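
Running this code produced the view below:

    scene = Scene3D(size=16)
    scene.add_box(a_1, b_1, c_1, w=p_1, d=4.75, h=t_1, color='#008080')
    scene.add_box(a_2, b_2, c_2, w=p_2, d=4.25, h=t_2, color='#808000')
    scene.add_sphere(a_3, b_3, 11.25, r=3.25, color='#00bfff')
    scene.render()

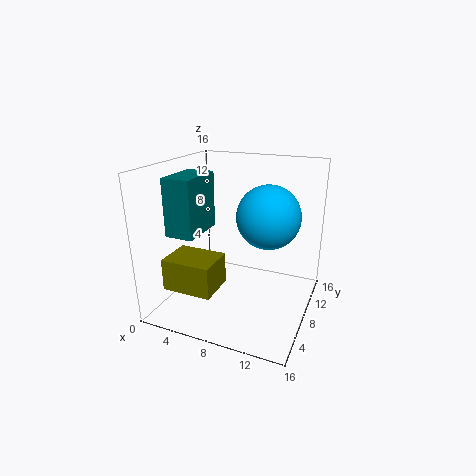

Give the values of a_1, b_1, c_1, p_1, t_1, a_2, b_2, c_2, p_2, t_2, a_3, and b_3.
a_1 = 3.75
b_1 = 0.75
c_1 = 10.25
p_1 = 2.75
t_1 = 5.5
a_2 = 1.5
b_2 = 2.5
c_2 = 3
p_2 = 5.5
t_2 = 3.5
a_3 = 11.75
b_3 = 7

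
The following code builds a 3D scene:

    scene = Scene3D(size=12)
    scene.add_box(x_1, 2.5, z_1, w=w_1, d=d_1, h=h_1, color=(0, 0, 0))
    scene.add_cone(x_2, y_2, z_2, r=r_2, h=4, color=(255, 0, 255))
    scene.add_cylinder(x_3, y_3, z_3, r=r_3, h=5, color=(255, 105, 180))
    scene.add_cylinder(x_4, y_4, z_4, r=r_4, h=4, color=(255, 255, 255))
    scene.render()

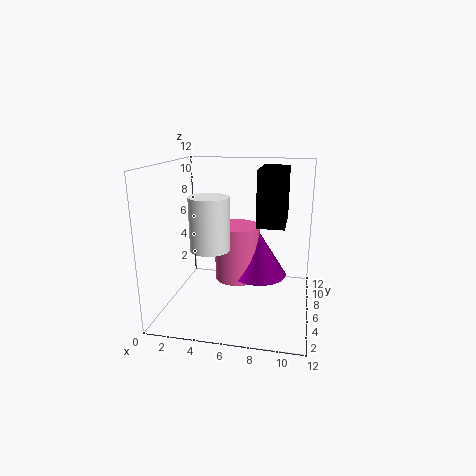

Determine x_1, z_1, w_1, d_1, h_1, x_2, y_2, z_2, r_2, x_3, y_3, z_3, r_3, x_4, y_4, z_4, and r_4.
x_1 = 8; z_1 = 8; w_1 = 2; d_1 = 4; h_1 = 4; x_2 = 7.5; y_2 = 8; z_2 = 2; r_2 = 2.5; x_3 = 5.5; y_3 = 8; z_3 = 1.5; r_3 = 2; x_4 = 4.5; y_4 = 3; z_4 = 6; r_4 = 1.5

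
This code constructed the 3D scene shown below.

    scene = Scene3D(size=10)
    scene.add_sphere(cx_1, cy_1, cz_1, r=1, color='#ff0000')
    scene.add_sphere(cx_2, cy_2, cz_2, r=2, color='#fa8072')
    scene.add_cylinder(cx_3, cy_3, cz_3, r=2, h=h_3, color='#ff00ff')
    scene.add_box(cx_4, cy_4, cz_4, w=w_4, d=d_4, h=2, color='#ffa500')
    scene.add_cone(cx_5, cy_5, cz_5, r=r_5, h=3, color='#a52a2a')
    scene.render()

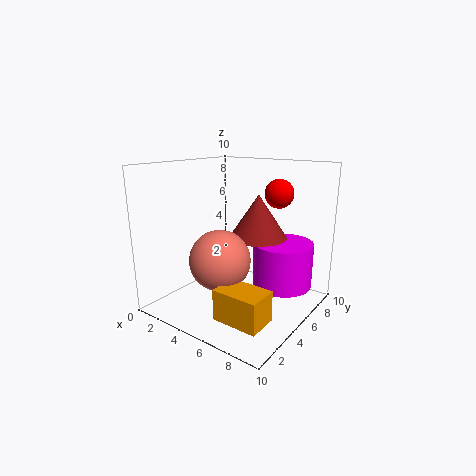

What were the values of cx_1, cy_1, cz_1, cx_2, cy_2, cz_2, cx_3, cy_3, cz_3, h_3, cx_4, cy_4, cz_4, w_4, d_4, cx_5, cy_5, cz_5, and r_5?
cx_1 = 7; cy_1 = 7; cz_1 = 8; cx_2 = 5; cy_2 = 3; cz_2 = 4; cx_3 = 8; cy_3 = 6; cz_3 = 2; h_3 = 3; cx_4 = 6; cy_4 = 1; cz_4 = 1; w_4 = 3; d_4 = 2; cx_5 = 6; cy_5 = 6; cz_5 = 5; r_5 = 2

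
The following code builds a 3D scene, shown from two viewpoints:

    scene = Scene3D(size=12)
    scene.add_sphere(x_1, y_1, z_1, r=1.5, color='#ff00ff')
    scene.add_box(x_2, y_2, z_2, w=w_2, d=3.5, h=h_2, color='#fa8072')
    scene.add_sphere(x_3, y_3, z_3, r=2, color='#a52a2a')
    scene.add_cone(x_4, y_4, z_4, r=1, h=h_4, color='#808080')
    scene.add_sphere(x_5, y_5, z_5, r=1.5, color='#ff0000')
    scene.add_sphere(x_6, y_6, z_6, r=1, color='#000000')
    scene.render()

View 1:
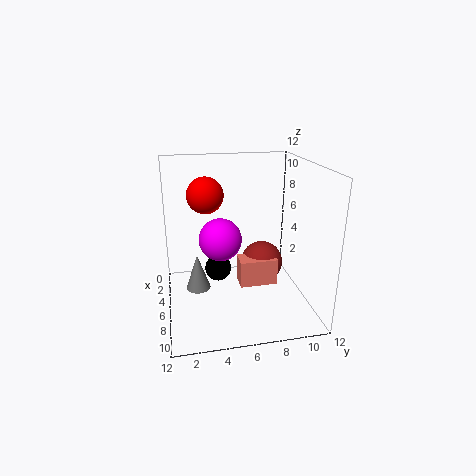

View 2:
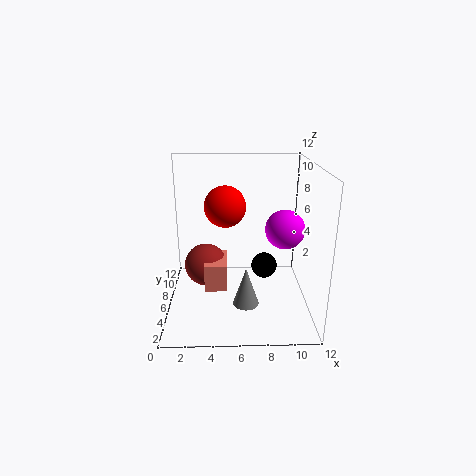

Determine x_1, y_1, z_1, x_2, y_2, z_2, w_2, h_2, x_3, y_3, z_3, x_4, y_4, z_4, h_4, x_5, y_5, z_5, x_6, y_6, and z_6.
x_1 = 9.5, y_1 = 4, z_1 = 7.5, x_2 = 3, y_2 = 6.5, z_2 = 0.5, w_2 = 2, h_2 = 2.5, x_3 = 3, y_3 = 9, z_3 = 2, x_4 = 6.5, y_4 = 2.5, z_4 = 2, h_4 = 3, x_5 = 5, y_5 = 3.5, z_5 = 9.5, x_6 = 8, y_6 = 4, z_6 = 4.5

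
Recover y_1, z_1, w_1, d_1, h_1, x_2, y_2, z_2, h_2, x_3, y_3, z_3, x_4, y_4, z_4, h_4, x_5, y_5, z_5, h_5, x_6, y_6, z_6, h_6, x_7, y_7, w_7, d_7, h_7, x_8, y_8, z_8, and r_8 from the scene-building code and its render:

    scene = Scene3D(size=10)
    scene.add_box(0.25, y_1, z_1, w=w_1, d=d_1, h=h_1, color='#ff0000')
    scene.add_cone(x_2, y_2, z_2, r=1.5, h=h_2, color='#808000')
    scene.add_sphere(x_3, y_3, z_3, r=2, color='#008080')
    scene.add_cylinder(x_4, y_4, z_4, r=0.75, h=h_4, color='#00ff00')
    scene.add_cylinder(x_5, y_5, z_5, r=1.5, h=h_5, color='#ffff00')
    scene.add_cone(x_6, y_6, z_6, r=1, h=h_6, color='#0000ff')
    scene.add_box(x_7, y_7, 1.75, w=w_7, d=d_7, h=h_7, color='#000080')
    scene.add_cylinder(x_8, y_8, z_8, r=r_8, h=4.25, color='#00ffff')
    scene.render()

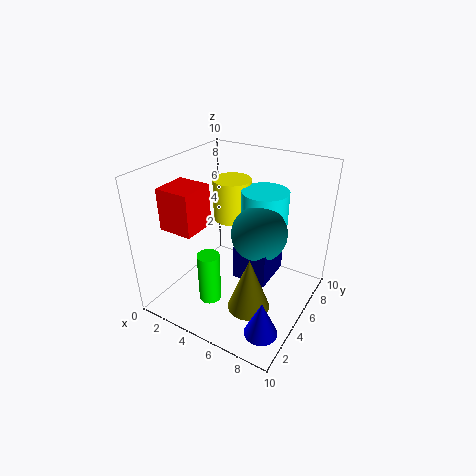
y_1 = 2.5, z_1 = 5.5, w_1 = 2.5, d_1 = 2.5, h_1 = 3, x_2 = 6.5, y_2 = 4, z_2 = 0.25, h_2 = 4, x_3 = 6, y_3 = 6.25, z_3 = 5, x_4 = 4.25, y_4 = 2.5, z_4 = 1.25, h_4 = 3.5, x_5 = 2.5, y_5 = 8.25, z_5 = 4.5, h_5 = 3.25, x_6 = 9, y_6 = 1, z_6 = 1.75, h_6 = 2.25, x_7 = 4.75, y_7 = 4.75, w_7 = 2.5, d_7 = 3, h_7 = 2.5, x_8 = 5.5, y_8 = 8, z_8 = 3.25, r_8 = 1.75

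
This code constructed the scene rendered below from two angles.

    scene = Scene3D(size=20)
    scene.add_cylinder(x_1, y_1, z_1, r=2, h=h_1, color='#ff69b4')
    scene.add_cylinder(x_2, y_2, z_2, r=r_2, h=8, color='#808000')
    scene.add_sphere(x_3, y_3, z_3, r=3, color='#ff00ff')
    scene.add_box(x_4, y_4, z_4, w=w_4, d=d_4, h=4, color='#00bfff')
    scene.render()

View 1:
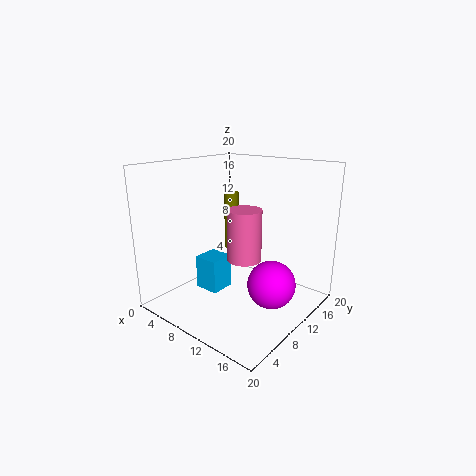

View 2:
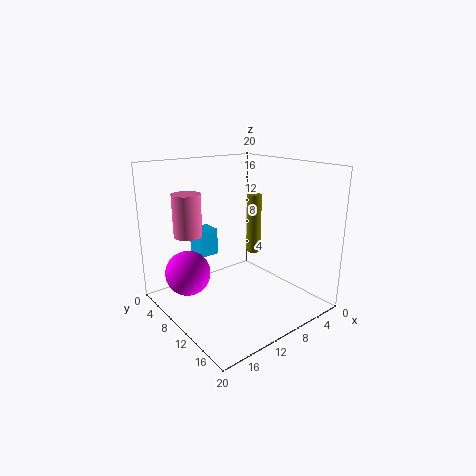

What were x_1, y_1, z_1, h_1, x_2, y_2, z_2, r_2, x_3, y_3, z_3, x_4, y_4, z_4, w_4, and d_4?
x_1 = 15
y_1 = 5
z_1 = 10
h_1 = 6
x_2 = 8
y_2 = 11
z_2 = 8
r_2 = 1
x_3 = 17
y_3 = 8
z_3 = 6
x_4 = 10
y_4 = 2
z_4 = 6
w_4 = 3
d_4 = 3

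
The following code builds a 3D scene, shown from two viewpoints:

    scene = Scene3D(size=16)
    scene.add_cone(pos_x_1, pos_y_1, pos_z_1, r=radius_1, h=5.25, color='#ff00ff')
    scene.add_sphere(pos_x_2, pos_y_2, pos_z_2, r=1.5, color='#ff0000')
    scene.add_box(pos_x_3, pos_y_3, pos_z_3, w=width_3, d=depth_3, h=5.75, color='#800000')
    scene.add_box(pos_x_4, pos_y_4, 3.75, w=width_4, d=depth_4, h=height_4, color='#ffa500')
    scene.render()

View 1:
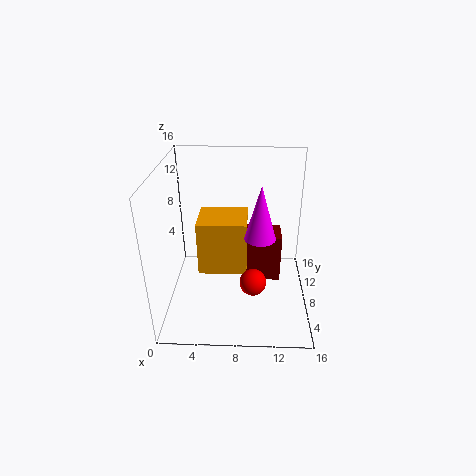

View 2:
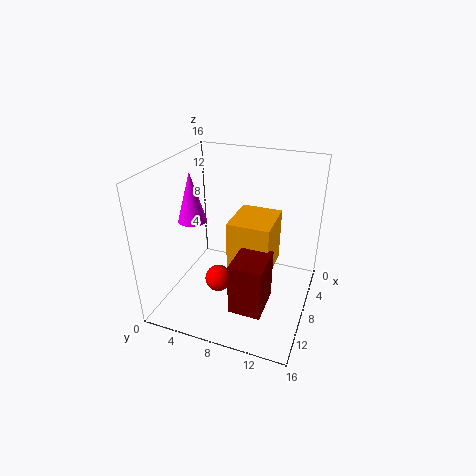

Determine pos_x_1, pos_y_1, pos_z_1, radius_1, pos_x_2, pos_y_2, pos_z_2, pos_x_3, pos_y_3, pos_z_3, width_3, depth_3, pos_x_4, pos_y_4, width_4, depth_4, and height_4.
pos_x_1 = 10.25
pos_y_1 = 3.75
pos_z_1 = 10.5
radius_1 = 1.5
pos_x_2 = 9.75
pos_y_2 = 6.25
pos_z_2 = 3.25
pos_x_3 = 8.5
pos_y_3 = 8.75
pos_z_3 = 1.75
width_3 = 4.5
depth_3 = 3.5
pos_x_4 = 3.5
pos_y_4 = 7
width_4 = 5.5
depth_4 = 4.75
height_4 = 6.25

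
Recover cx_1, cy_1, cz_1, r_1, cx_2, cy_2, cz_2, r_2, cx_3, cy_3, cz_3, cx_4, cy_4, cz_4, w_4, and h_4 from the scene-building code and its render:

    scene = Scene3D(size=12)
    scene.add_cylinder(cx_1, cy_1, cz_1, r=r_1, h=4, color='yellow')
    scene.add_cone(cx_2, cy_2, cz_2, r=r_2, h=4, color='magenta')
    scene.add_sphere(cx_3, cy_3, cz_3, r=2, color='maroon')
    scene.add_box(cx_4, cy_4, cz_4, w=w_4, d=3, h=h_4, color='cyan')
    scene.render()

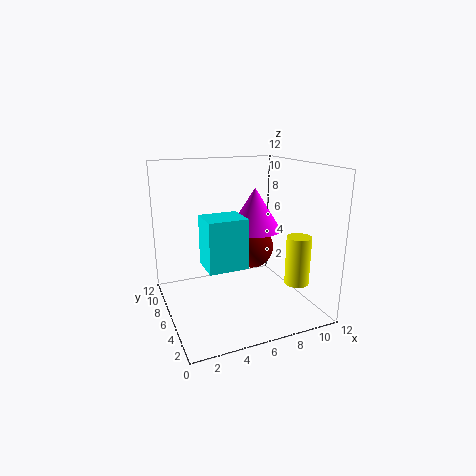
cx_1 = 10, cy_1 = 3, cz_1 = 2.5, r_1 = 1, cx_2 = 9, cy_2 = 9, cz_2 = 5.5, r_2 = 2.5, cx_3 = 8.5, cy_3 = 8.5, cz_3 = 4, cx_4 = 3.5, cy_4 = 6, cz_4 = 3, w_4 = 3.5, h_4 = 4.5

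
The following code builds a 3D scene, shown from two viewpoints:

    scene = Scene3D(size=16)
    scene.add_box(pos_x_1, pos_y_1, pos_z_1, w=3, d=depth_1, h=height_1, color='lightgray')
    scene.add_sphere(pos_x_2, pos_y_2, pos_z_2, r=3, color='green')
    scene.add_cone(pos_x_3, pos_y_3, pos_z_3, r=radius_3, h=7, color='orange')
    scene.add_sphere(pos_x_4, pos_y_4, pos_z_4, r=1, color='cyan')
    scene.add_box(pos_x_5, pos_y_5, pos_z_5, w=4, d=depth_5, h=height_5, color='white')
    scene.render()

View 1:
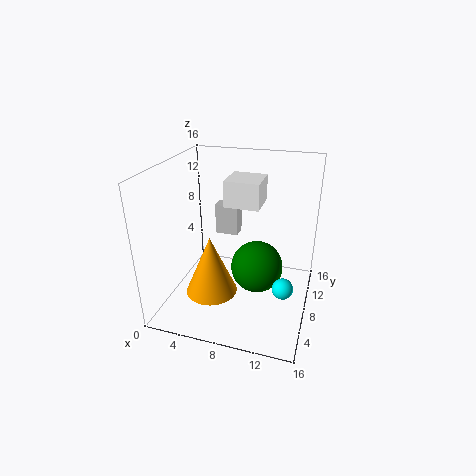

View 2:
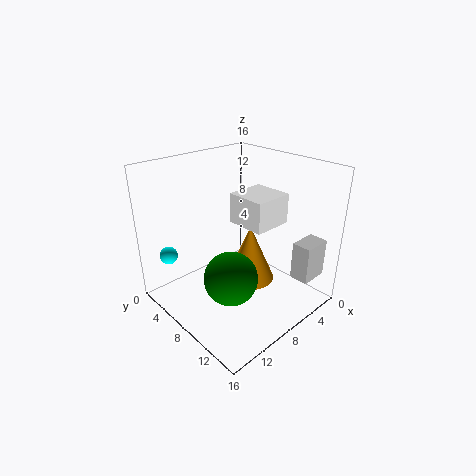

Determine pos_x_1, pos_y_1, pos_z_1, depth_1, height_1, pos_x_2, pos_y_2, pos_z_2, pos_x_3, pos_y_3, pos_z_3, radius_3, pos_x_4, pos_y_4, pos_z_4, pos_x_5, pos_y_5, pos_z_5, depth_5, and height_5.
pos_x_1 = 3, pos_y_1 = 14, pos_z_1 = 5, depth_1 = 2, height_1 = 4, pos_x_2 = 10, pos_y_2 = 9, pos_z_2 = 4, pos_x_3 = 5, pos_y_3 = 7, pos_z_3 = 1, radius_3 = 3, pos_x_4 = 14, pos_y_4 = 3, pos_z_4 = 6, pos_x_5 = 6, pos_y_5 = 9, pos_z_5 = 11, depth_5 = 4, height_5 = 3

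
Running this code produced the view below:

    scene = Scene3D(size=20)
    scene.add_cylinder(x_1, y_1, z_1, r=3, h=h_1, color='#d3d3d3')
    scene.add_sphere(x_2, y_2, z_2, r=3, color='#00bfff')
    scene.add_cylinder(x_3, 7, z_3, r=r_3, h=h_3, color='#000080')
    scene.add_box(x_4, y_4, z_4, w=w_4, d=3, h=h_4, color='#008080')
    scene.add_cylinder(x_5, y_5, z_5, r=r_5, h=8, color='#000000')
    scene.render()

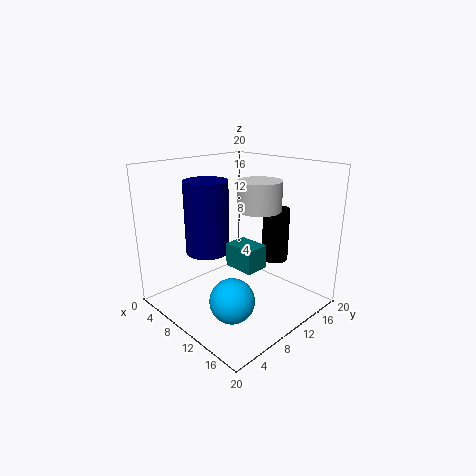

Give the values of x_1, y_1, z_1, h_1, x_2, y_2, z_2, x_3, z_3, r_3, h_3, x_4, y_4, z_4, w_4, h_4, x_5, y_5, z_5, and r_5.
x_1 = 12, y_1 = 12, z_1 = 14, h_1 = 4, x_2 = 13, y_2 = 6, z_2 = 3, x_3 = 7, z_3 = 8, r_3 = 3, h_3 = 10, x_4 = 12, y_4 = 6, z_4 = 8, w_4 = 4, h_4 = 3, x_5 = 11, y_5 = 17, z_5 = 5, r_5 = 2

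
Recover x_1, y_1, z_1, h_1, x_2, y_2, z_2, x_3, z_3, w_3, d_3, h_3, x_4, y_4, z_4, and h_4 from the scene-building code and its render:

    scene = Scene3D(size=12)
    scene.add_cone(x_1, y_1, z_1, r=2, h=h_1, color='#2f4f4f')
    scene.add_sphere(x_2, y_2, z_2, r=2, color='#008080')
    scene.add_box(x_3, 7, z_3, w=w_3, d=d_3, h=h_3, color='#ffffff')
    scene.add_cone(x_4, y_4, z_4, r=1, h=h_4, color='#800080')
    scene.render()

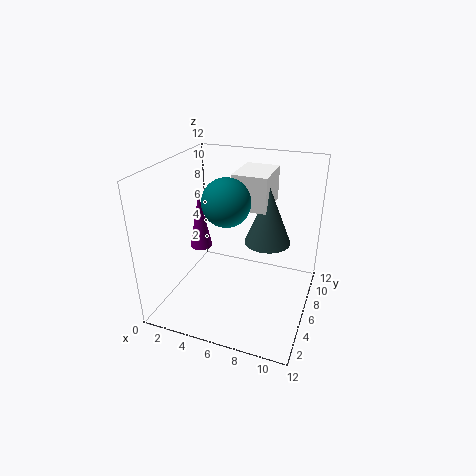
x_1 = 8
y_1 = 8
z_1 = 5
h_1 = 5
x_2 = 5
y_2 = 6
z_2 = 9
x_3 = 5
z_3 = 8
w_3 = 3
d_3 = 4
h_3 = 3
x_4 = 2
y_4 = 7
z_4 = 4
h_4 = 5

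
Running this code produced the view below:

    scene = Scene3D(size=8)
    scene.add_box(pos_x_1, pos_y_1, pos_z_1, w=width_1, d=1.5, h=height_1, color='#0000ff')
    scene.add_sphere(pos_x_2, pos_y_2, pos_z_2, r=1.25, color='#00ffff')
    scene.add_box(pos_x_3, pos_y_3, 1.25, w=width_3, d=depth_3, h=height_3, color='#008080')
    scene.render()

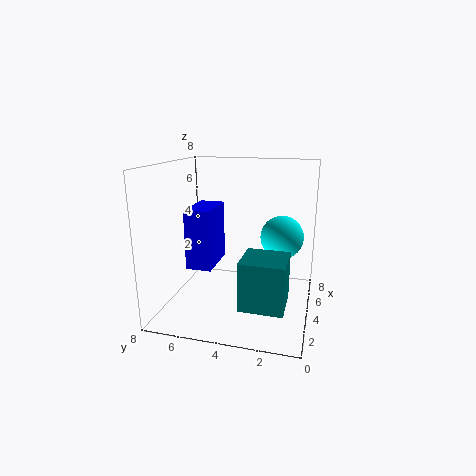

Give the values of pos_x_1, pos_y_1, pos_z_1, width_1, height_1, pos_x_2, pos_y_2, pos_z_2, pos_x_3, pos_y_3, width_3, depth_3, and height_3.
pos_x_1 = 3.5, pos_y_1 = 5.5, pos_z_1 = 2, width_1 = 2.75, height_1 = 3.5, pos_x_2 = 5.5, pos_y_2 = 1.75, pos_z_2 = 3.75, pos_x_3 = 1, pos_y_3 = 1, width_3 = 2.25, depth_3 = 2.25, height_3 = 2.5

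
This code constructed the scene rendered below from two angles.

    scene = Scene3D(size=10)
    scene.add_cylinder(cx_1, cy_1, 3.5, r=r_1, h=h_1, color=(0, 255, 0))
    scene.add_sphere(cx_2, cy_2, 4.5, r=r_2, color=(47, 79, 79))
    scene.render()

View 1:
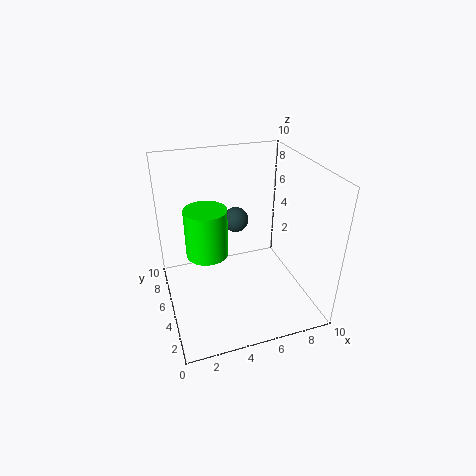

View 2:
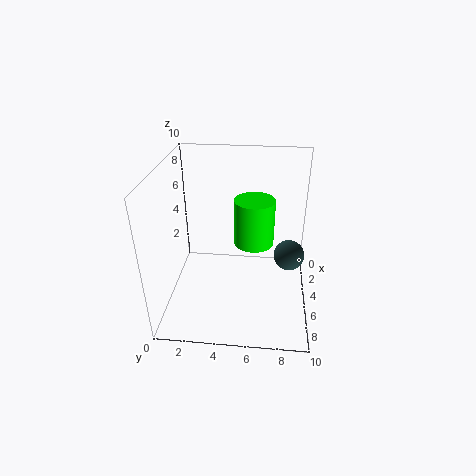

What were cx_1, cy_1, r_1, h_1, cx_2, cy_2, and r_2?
cx_1 = 3
cy_1 = 6
r_1 = 1.5
h_1 = 3.5
cx_2 = 6
cy_2 = 8.5
r_2 = 1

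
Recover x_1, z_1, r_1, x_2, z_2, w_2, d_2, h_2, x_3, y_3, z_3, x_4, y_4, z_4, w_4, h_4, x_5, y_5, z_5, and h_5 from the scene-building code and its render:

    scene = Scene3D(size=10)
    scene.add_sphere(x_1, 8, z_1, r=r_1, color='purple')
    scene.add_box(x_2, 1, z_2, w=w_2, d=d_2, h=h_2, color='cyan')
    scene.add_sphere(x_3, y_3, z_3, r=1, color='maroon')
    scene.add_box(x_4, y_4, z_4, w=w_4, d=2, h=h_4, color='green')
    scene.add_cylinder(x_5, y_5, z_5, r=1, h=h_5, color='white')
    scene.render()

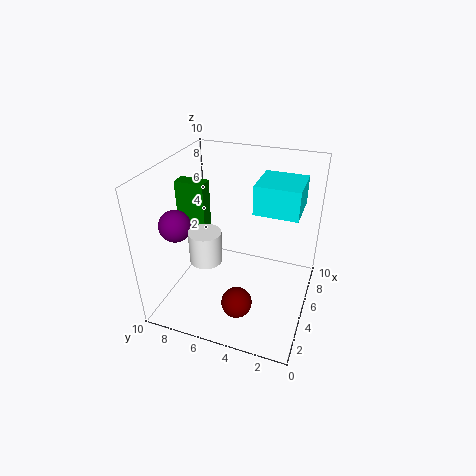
x_1 = 2; z_1 = 7; r_1 = 1; x_2 = 5; z_2 = 7; w_2 = 3; d_2 = 3; h_2 = 2; x_3 = 2; y_3 = 4; z_3 = 2; x_4 = 4; y_4 = 7; z_4 = 5; w_4 = 1; h_4 = 4; x_5 = 2; y_5 = 6; z_5 = 5; h_5 = 2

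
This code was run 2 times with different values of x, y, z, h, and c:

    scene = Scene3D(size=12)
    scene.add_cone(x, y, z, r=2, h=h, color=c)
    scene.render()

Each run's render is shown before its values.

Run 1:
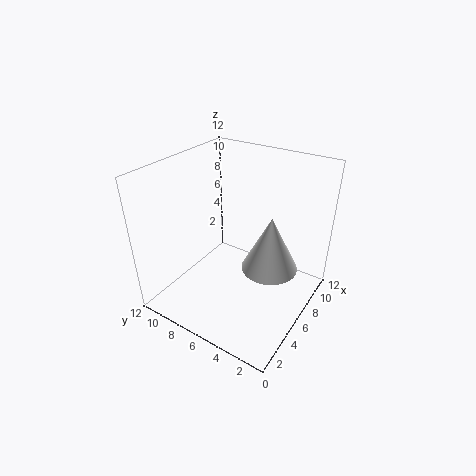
x = 4; y = 2; z = 6; h = 4; c = 'white'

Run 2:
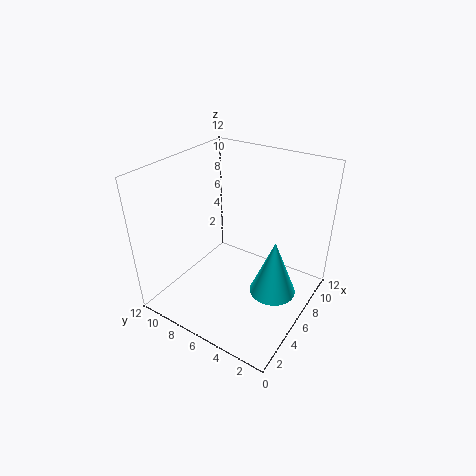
x = 7; y = 3; z = 1; h = 5; c = 'cyan'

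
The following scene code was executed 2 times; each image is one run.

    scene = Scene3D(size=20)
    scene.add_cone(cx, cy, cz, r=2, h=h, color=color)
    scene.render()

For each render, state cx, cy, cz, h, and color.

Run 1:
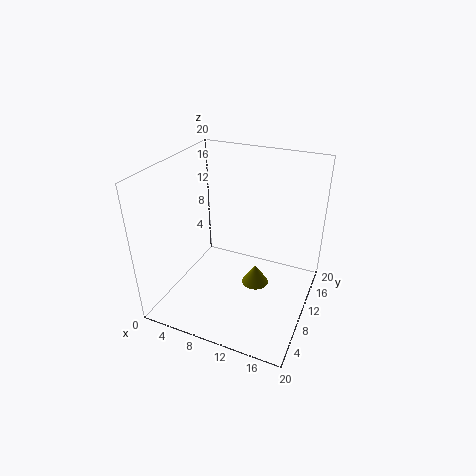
cx = 12, cy = 12, cz = 1.5, h = 3, color = 'olive'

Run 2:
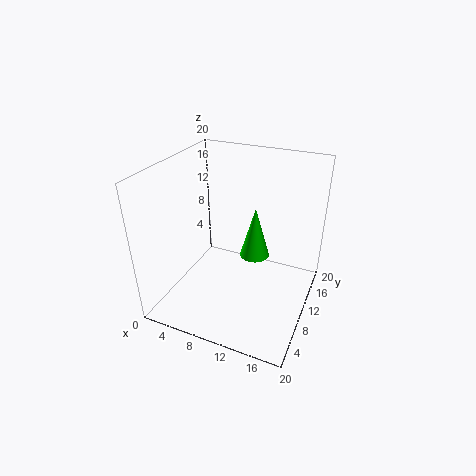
cx = 12.5, cy = 10, cz = 8, h = 7, color = 'lime'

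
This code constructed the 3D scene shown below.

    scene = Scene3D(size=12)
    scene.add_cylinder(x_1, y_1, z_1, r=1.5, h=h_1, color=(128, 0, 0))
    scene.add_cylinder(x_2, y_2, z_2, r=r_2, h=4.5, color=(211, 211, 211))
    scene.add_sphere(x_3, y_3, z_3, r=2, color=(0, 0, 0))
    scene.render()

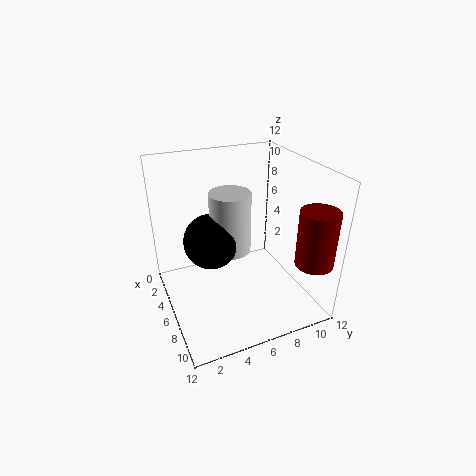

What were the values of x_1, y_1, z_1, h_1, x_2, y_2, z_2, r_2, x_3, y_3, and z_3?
x_1 = 10.5, y_1 = 10.5, z_1 = 5, h_1 = 4.5, x_2 = 8, y_2 = 4.5, z_2 = 6.5, r_2 = 1.5, x_3 = 8, y_3 = 3, z_3 = 7.5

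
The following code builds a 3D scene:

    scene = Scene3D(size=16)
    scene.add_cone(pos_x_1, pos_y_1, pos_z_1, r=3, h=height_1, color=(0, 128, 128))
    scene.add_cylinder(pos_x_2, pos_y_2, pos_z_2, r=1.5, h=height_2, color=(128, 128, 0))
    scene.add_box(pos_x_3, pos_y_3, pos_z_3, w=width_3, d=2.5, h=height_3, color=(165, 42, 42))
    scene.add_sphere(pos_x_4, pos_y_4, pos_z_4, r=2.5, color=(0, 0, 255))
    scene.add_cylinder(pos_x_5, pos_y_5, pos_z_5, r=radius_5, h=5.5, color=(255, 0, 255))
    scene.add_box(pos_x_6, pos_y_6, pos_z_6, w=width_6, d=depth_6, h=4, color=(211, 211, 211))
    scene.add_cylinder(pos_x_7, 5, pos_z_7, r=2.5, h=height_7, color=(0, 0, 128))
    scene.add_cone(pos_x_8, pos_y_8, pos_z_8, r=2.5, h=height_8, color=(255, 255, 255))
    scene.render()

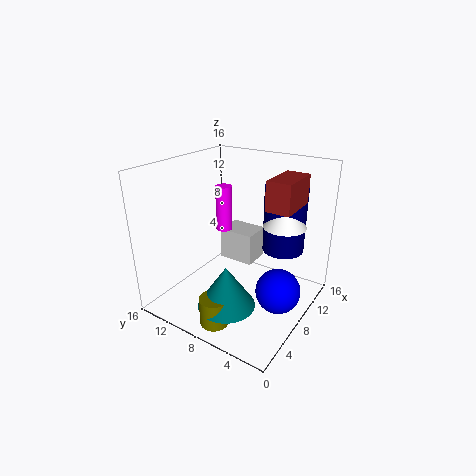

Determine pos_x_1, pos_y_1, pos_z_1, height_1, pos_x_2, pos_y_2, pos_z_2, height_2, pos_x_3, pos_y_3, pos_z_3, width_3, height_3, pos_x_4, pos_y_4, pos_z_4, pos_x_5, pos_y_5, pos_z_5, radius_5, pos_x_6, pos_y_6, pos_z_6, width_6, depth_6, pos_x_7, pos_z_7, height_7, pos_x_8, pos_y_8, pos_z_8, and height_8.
pos_x_1 = 3.5, pos_y_1 = 6.5, pos_z_1 = 2.5, height_1 = 4.5, pos_x_2 = 2, pos_y_2 = 7, pos_z_2 = 1, height_2 = 3, pos_x_3 = 6.5, pos_y_3 = 1.5, pos_z_3 = 12.5, width_3 = 4.5, height_3 = 3, pos_x_4 = 8.5, pos_y_4 = 3, pos_z_4 = 2.5, pos_x_5 = 11, pos_y_5 = 12, pos_z_5 = 7, radius_5 = 1, pos_x_6 = 11.5, pos_y_6 = 8.5, pos_z_6 = 2.5, width_6 = 3.5, depth_6 = 4.5, pos_x_7 = 13.5, pos_z_7 = 5, height_7 = 8, pos_x_8 = 12.5, pos_y_8 = 4.5, pos_z_8 = 8.5, height_8 = 4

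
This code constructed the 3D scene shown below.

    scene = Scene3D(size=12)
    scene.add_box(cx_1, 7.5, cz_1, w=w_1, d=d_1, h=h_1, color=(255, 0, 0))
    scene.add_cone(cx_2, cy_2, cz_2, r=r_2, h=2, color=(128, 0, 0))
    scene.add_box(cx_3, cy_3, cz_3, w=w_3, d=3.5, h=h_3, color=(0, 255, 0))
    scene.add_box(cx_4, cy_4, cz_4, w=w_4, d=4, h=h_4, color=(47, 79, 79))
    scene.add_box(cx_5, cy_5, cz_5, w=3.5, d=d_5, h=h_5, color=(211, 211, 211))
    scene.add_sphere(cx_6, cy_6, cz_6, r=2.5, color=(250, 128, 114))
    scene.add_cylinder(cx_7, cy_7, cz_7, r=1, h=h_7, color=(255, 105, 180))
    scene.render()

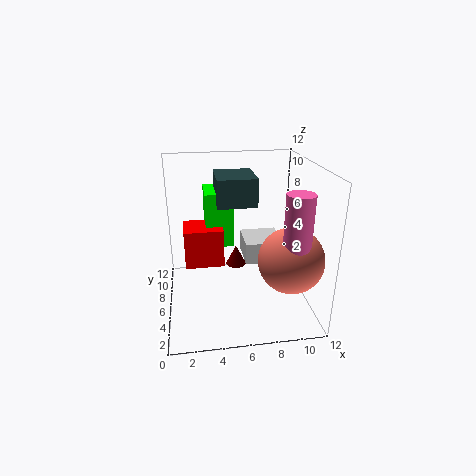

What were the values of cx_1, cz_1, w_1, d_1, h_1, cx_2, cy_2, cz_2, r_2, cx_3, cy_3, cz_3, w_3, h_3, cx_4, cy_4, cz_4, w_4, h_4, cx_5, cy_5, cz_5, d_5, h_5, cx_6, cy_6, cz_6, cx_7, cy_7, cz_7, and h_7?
cx_1 = 1.5
cz_1 = 2.5
w_1 = 3.5
d_1 = 3
h_1 = 3.5
cx_2 = 6.5
cy_2 = 10.5
cz_2 = 1
r_2 = 1
cx_3 = 3.5
cy_3 = 8.5
cz_3 = 4
w_3 = 2.5
h_3 = 5
cx_4 = 4.5
cy_4 = 7.5
cz_4 = 8
w_4 = 3.5
h_4 = 2.5
cx_5 = 7
cy_5 = 7.5
cz_5 = 2.5
d_5 = 3.5
h_5 = 2
cx_6 = 9.5
cy_6 = 2.5
cz_6 = 5.5
cx_7 = 9.5
cy_7 = 1.5
cz_7 = 5
h_7 = 6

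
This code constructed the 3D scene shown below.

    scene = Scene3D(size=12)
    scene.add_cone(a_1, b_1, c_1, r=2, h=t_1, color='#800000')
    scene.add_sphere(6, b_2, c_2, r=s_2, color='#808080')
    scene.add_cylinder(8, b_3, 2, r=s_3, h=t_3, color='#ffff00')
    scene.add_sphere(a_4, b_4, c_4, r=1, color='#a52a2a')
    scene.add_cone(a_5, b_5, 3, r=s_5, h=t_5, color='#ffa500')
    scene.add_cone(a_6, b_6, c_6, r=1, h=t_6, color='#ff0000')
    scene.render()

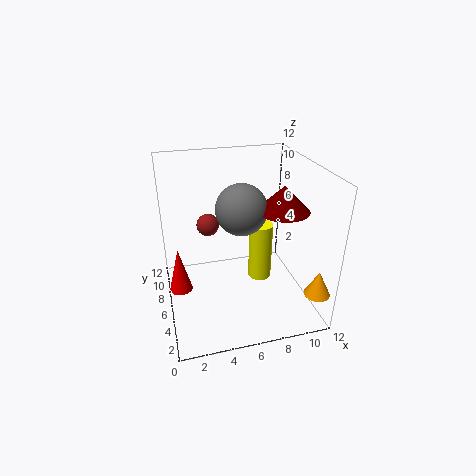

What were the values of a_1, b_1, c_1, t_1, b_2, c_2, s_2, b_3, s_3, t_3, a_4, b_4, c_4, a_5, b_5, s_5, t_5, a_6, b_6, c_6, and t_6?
a_1 = 9
b_1 = 4
c_1 = 9
t_1 = 2
b_2 = 5
c_2 = 9
s_2 = 2
b_3 = 6
s_3 = 1
t_3 = 5
a_4 = 4
b_4 = 9
c_4 = 6
a_5 = 11
b_5 = 1
s_5 = 1
t_5 = 2
a_6 = 1
b_6 = 7
c_6 = 1
t_6 = 4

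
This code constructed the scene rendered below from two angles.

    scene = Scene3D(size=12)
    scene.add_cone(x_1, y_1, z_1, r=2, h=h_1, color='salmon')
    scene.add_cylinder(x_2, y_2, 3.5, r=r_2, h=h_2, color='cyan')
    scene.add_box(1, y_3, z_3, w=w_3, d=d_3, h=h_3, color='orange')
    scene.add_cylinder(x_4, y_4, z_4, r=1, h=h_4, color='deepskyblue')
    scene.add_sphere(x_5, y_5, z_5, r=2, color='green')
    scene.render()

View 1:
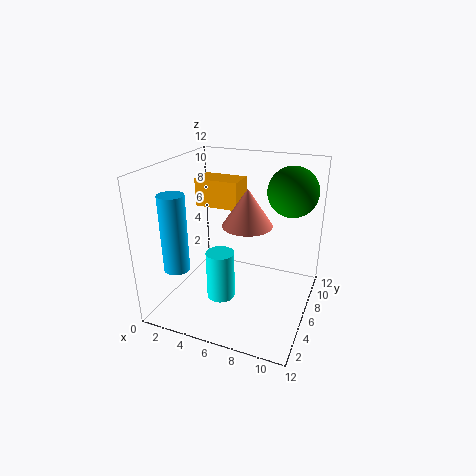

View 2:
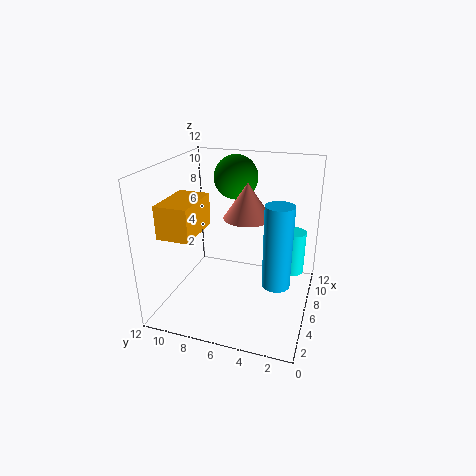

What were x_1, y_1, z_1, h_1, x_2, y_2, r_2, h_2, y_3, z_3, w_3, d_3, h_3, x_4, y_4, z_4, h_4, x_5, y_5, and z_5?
x_1 = 7
y_1 = 5.5
z_1 = 7.5
h_1 = 3
x_2 = 6.5
y_2 = 1.5
r_2 = 1
h_2 = 3.5
y_3 = 8
z_3 = 7.5
w_3 = 4
d_3 = 2.5
h_3 = 2.5
x_4 = 2.5
y_4 = 2
z_4 = 4.5
h_4 = 6
x_5 = 10
y_5 = 7.5
z_5 = 10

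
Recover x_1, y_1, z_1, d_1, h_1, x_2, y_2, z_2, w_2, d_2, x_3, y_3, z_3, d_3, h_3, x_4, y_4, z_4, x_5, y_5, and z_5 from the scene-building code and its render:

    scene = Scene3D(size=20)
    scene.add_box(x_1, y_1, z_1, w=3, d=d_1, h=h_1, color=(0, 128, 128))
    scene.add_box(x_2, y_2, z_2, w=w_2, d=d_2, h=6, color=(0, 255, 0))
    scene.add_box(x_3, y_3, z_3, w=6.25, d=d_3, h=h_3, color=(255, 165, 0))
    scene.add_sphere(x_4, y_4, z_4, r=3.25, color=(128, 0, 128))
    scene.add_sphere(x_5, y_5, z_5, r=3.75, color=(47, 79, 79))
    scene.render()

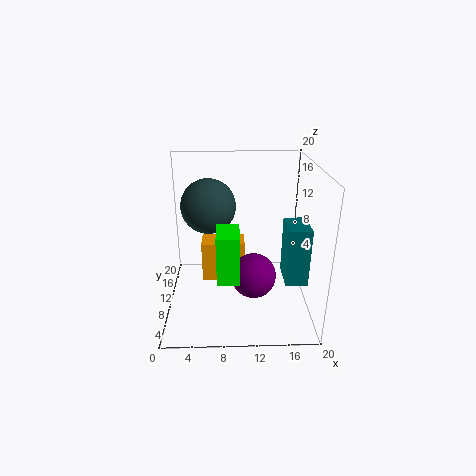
x_1 = 16.25; y_1 = 5.75; z_1 = 4.75; d_1 = 4.75; h_1 = 8; x_2 = 7.25; y_2 = 1.75; z_2 = 7.75; w_2 = 2.75; d_2 = 4.5; x_3 = 4.75; y_3 = 11; z_3 = 2.5; d_3 = 3.5; h_3 = 6; x_4 = 12.25; y_4 = 9.75; z_4 = 4; x_5 = 6; y_5 = 11.25; z_5 = 14.25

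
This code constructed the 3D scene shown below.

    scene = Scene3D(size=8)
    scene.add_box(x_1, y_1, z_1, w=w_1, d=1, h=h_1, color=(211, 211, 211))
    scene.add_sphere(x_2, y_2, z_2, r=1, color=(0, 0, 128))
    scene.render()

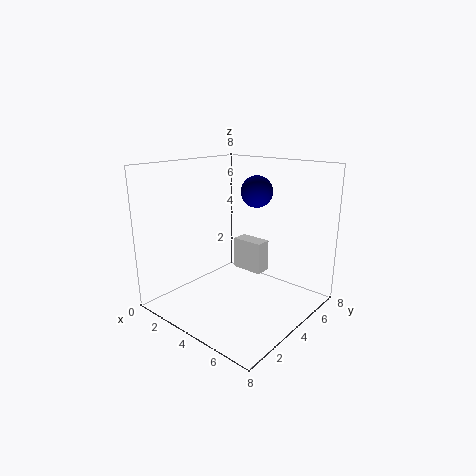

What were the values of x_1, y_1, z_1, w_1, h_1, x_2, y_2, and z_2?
x_1 = 2, y_1 = 6, z_1 = 1, w_1 = 2, h_1 = 2, x_2 = 3, y_2 = 7, z_2 = 6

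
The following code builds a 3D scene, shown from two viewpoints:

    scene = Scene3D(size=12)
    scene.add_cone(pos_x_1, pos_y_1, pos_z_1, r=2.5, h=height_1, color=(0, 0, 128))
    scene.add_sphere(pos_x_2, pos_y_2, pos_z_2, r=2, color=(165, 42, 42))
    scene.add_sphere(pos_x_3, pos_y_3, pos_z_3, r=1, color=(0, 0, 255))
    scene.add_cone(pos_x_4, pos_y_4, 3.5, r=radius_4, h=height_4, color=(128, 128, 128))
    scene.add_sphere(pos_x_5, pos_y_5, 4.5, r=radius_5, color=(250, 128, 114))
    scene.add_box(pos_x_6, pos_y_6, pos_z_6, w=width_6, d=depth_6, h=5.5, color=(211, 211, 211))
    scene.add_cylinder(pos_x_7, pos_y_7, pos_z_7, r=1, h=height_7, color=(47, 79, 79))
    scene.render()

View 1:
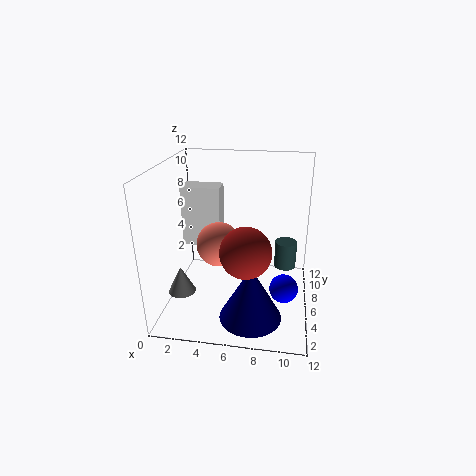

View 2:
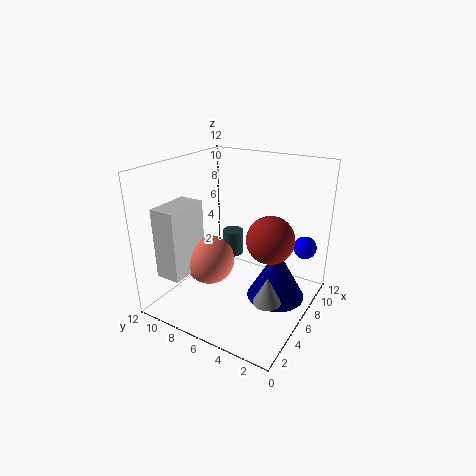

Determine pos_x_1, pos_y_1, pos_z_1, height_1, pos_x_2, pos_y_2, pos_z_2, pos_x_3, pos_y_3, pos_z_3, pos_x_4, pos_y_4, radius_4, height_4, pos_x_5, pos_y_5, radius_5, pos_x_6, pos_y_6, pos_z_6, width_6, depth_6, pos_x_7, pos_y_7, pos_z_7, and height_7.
pos_x_1 = 7.5, pos_y_1 = 3, pos_z_1 = 0.5, height_1 = 4.5, pos_x_2 = 7, pos_y_2 = 3.5, pos_z_2 = 6, pos_x_3 = 10, pos_y_3 = 1.5, pos_z_3 = 4.5, pos_x_4 = 2.5, pos_y_4 = 1.5, radius_4 = 1, height_4 = 2, pos_x_5 = 4, pos_y_5 = 7.5, radius_5 = 2, pos_x_6 = 0.5, pos_y_6 = 8, pos_z_6 = 4, width_6 = 3.5, depth_6 = 2, pos_x_7 = 10, pos_y_7 = 9, pos_z_7 = 2, height_7 = 2.5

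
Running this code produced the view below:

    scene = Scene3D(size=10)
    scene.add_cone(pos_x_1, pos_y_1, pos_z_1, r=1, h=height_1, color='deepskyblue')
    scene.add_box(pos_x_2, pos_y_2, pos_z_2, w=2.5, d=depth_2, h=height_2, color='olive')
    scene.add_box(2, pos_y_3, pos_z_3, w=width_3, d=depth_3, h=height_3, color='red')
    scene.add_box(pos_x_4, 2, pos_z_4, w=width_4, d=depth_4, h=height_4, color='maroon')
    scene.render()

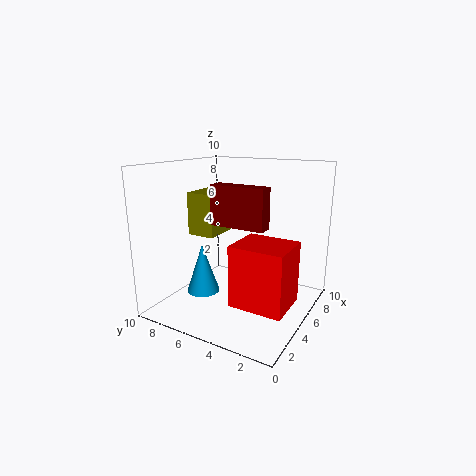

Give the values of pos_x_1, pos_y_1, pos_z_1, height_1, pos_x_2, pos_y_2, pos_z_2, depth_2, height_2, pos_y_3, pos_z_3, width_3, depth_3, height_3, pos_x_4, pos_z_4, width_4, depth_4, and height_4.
pos_x_1 = 1.5
pos_y_1 = 5.5
pos_z_1 = 2.5
height_1 = 3
pos_x_2 = 4
pos_y_2 = 6.5
pos_z_2 = 5
depth_2 = 2
height_2 = 3
pos_y_3 = 0.5
pos_z_3 = 1.5
width_3 = 3
depth_3 = 3.5
height_3 = 4
pos_x_4 = 2.5
pos_z_4 = 6.5
width_4 = 1
depth_4 = 3.5
height_4 = 2.5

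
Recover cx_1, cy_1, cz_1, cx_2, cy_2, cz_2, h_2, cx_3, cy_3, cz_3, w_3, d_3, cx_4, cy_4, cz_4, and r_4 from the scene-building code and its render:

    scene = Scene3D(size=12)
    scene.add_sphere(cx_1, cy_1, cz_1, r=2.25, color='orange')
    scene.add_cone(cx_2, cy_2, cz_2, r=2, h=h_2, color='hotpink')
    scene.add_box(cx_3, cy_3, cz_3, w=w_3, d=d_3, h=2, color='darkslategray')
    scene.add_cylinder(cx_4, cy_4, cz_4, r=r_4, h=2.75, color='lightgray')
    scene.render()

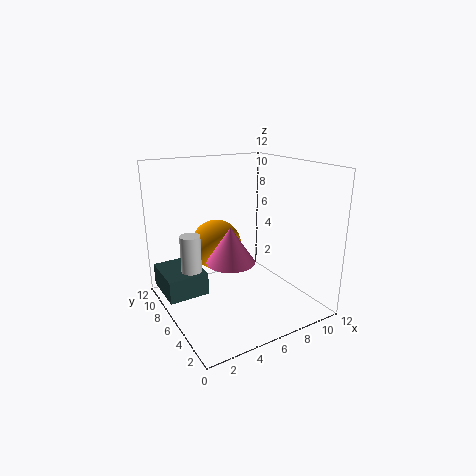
cx_1 = 5.5, cy_1 = 9, cz_1 = 4.5, cx_2 = 5, cy_2 = 5.5, cz_2 = 4.25, h_2 = 3, cx_3 = 0.25, cy_3 = 7.25, cz_3 = 0.75, w_3 = 3.5, d_3 = 4.25, cx_4 = 1.25, cy_4 = 4.75, cz_4 = 4.75, r_4 = 0.75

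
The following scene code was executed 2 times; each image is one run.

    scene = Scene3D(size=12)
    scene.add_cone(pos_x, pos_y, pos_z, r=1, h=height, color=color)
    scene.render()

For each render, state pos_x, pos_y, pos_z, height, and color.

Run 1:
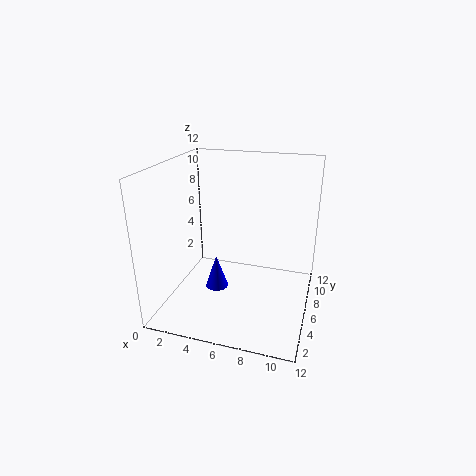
pos_x = 4; pos_y = 6; pos_z = 1; height = 3; color = 'blue'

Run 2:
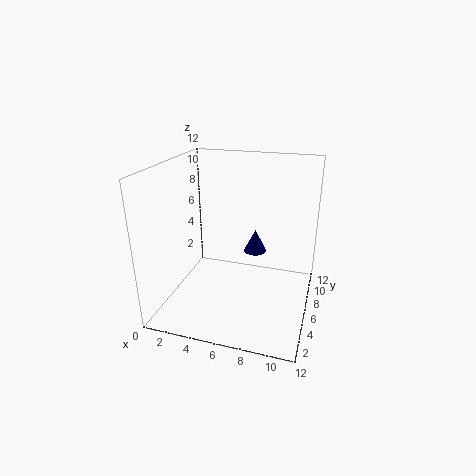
pos_x = 7; pos_y = 8; pos_z = 4; height = 2; color = 'navy'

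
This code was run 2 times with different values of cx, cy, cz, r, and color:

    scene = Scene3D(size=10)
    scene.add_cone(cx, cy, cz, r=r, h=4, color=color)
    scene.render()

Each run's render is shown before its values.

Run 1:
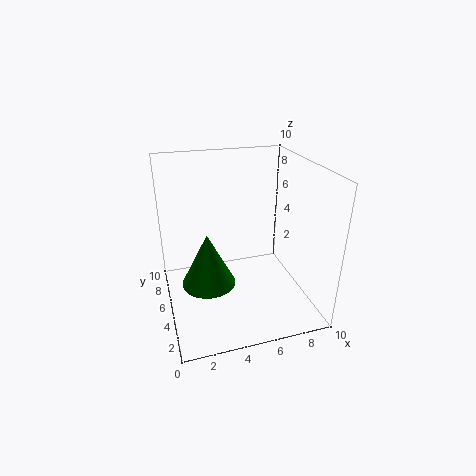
cx = 3; cy = 6; cz = 1; r = 2; color = 'green'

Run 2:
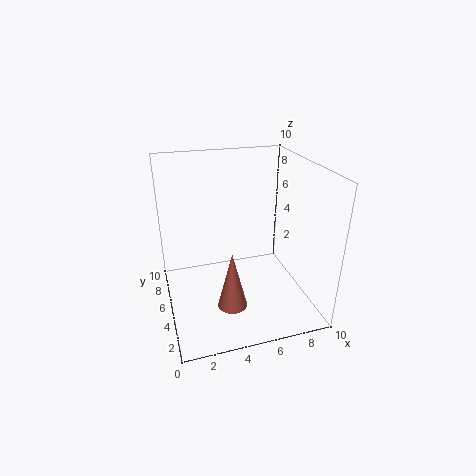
cx = 4; cy = 3; cz = 1; r = 1; color = 'salmon'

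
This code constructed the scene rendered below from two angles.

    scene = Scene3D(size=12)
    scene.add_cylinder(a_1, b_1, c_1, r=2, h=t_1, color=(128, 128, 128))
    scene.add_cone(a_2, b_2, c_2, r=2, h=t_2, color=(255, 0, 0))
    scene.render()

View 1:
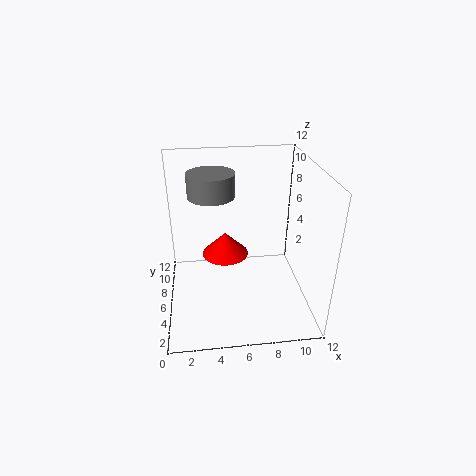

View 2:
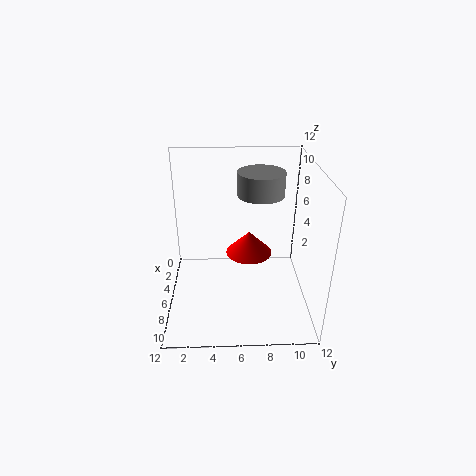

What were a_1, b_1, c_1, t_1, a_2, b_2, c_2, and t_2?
a_1 = 4; b_1 = 8; c_1 = 9; t_1 = 2; a_2 = 5; b_2 = 7; c_2 = 4; t_2 = 2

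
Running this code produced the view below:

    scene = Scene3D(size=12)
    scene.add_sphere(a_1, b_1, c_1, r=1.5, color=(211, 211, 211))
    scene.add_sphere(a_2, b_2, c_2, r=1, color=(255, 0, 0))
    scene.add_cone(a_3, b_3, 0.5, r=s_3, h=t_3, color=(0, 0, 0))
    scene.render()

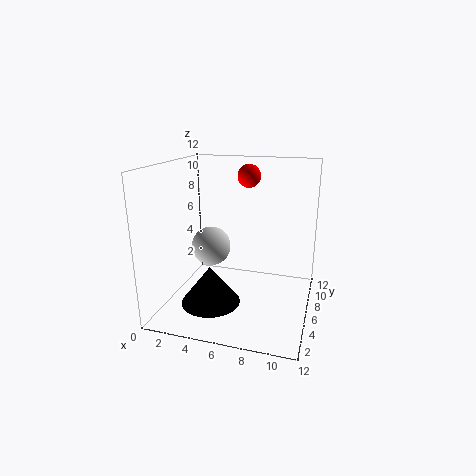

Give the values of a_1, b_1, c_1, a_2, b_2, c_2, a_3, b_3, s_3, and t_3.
a_1 = 4.5
b_1 = 3.75
c_1 = 6
a_2 = 6.25
b_2 = 8.5
c_2 = 10.75
a_3 = 4
b_3 = 4.5
s_3 = 2.5
t_3 = 3.25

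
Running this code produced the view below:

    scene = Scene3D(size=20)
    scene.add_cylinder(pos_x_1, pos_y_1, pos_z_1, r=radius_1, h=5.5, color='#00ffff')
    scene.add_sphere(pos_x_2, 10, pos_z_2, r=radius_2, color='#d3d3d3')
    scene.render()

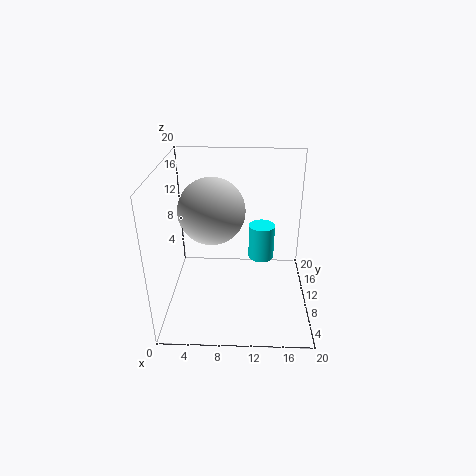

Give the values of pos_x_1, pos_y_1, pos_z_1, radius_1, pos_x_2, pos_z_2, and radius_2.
pos_x_1 = 13.5; pos_y_1 = 15; pos_z_1 = 4; radius_1 = 2; pos_x_2 = 6.5; pos_z_2 = 14; radius_2 = 4.5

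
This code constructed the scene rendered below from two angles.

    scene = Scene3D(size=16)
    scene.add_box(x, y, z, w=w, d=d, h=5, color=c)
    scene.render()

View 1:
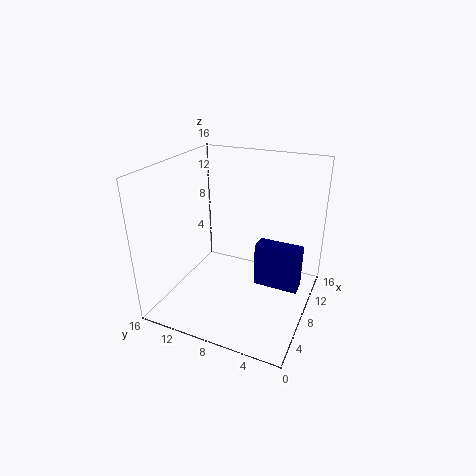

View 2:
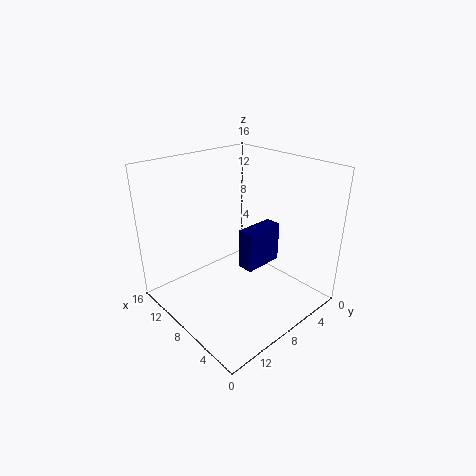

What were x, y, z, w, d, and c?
x = 8; y = 1; z = 2.5; w = 2; d = 5; c = 'navy'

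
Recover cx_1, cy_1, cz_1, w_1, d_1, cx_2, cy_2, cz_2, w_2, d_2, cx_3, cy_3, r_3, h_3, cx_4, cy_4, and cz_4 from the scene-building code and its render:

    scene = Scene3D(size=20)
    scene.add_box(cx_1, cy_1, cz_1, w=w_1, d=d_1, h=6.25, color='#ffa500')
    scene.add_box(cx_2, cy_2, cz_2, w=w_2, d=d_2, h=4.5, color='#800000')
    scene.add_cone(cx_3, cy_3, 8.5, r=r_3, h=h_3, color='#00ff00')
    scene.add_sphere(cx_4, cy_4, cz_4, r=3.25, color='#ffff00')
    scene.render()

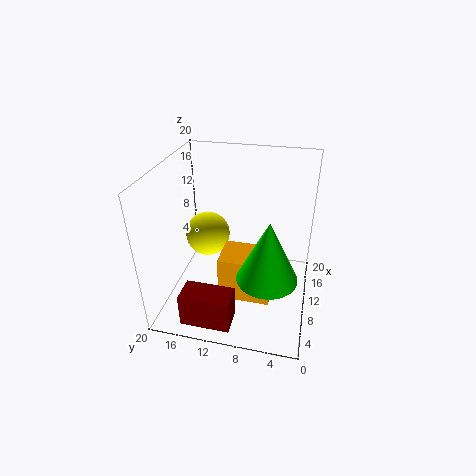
cx_1 = 5.5
cy_1 = 4.75
cz_1 = 2.75
w_1 = 5
d_1 = 7
cx_2 = 0.5
cy_2 = 9
cz_2 = 1.75
w_2 = 3.5
d_2 = 6.5
cx_3 = 4.25
cy_3 = 5
r_3 = 3.75
h_3 = 7.75
cx_4 = 12.5
cy_4 = 15.25
cz_4 = 8.5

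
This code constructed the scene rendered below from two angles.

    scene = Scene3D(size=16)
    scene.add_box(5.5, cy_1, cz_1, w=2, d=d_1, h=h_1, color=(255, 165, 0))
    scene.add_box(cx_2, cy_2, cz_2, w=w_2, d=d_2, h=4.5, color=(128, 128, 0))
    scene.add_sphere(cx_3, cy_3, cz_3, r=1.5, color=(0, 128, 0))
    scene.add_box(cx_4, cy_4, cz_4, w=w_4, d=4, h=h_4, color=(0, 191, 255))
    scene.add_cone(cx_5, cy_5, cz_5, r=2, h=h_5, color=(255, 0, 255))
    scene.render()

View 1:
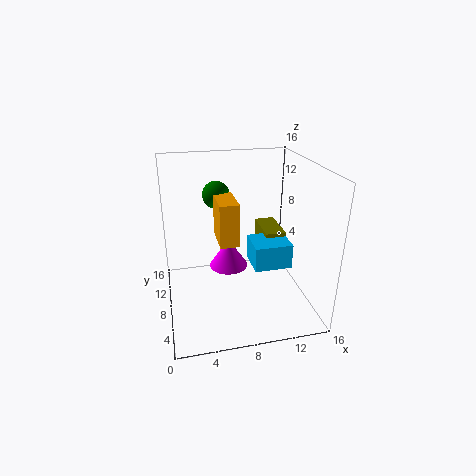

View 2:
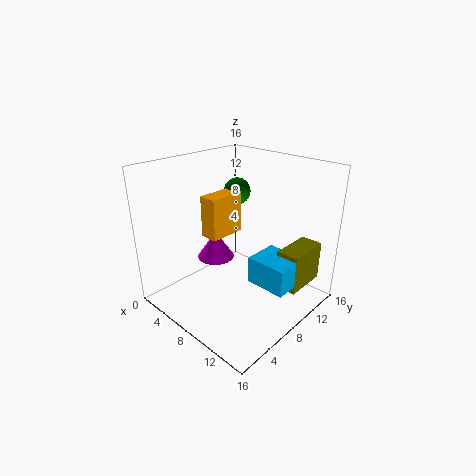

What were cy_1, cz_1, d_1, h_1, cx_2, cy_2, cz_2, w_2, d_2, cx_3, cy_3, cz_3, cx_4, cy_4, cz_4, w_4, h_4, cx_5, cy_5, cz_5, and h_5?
cy_1 = 5, cz_1 = 8.5, d_1 = 4, h_1 = 4.5, cx_2 = 12, cy_2 = 10, cz_2 = 2.5, w_2 = 2.5, d_2 = 5, cx_3 = 6, cy_3 = 10, cz_3 = 12.5, cx_4 = 10, cy_4 = 7.5, cz_4 = 3.5, w_4 = 4.5, h_4 = 3, cx_5 = 6.5, cy_5 = 6, cz_5 = 6, h_5 = 3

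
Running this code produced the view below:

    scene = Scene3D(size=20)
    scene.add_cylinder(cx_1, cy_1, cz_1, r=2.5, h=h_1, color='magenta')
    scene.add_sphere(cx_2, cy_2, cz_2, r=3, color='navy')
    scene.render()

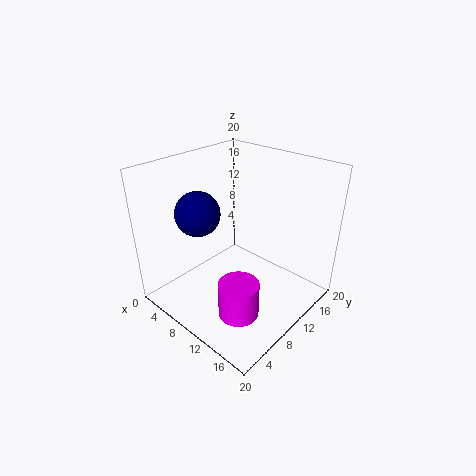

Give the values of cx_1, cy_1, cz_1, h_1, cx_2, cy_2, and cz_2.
cx_1 = 15.5
cy_1 = 4
cz_1 = 4
h_1 = 4.5
cx_2 = 6.5
cy_2 = 6
cz_2 = 14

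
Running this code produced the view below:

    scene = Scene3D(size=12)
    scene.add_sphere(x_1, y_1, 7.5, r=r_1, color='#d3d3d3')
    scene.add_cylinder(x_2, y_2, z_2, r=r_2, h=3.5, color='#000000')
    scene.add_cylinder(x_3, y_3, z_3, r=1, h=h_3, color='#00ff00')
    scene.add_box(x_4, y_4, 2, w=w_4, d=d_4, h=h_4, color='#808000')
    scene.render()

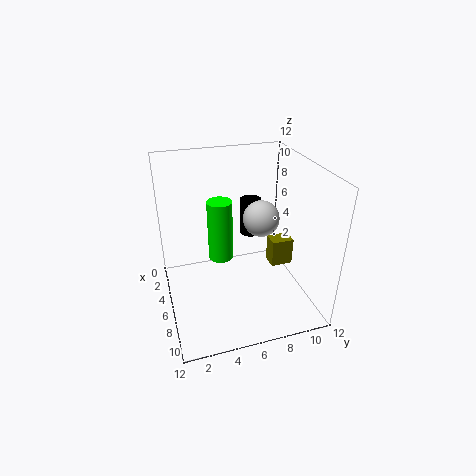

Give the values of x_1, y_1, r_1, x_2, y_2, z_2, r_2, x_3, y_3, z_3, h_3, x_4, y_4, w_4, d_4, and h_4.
x_1 = 6, y_1 = 8, r_1 = 1.5, x_2 = 2, y_2 = 8.5, z_2 = 4, r_2 = 1, x_3 = 6, y_3 = 4.5, z_3 = 4.5, h_3 = 5, x_4 = 4, y_4 = 9.5, w_4 = 1.5, d_4 = 2, h_4 = 2.5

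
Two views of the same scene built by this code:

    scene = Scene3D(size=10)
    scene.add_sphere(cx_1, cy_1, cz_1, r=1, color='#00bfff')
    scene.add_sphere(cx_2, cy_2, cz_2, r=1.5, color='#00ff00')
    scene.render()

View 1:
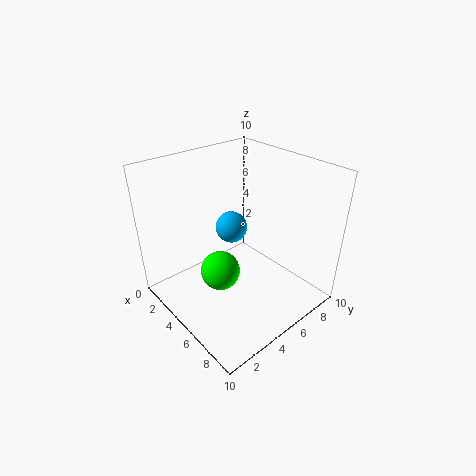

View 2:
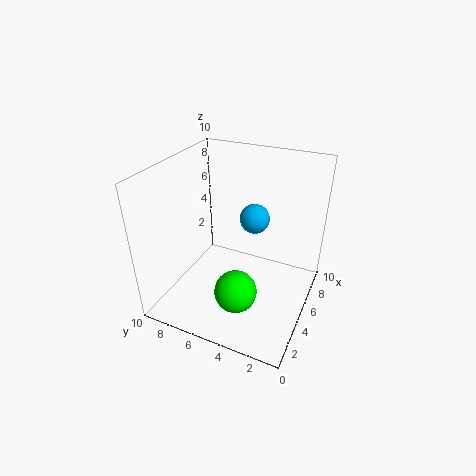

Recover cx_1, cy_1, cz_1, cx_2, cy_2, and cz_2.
cx_1 = 5.5
cy_1 = 4
cz_1 = 6.5
cx_2 = 3.5
cy_2 = 4.5
cz_2 = 1.5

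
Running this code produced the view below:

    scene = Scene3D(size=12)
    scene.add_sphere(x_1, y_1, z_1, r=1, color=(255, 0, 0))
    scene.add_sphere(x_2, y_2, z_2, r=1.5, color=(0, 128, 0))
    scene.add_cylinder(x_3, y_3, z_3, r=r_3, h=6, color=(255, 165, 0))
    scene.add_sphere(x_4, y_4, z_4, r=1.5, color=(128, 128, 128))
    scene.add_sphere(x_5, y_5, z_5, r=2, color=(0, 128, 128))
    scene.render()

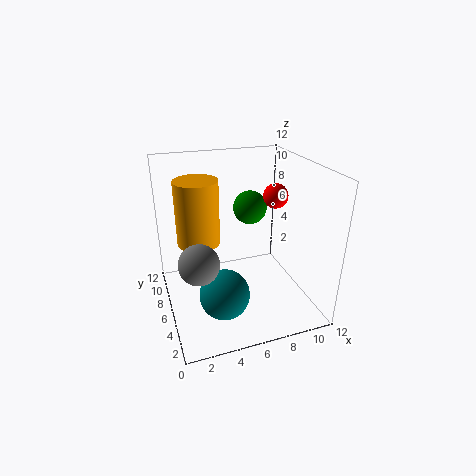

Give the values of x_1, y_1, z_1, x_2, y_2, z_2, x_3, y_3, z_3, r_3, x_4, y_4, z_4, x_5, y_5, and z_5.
x_1 = 9
y_1 = 5.5
z_1 = 9.5
x_2 = 8
y_2 = 8.5
z_2 = 7.5
x_3 = 3.5
y_3 = 10
z_3 = 4
r_3 = 2
x_4 = 2
y_4 = 3
z_4 = 6
x_5 = 4
y_5 = 3.5
z_5 = 2.5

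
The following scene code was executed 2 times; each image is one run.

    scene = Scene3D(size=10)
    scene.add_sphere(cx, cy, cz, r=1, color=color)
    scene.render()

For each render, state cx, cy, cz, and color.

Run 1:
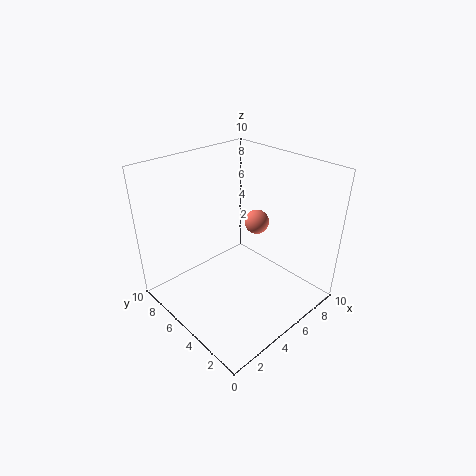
cx = 9, cy = 7, cz = 4, color = 'salmon'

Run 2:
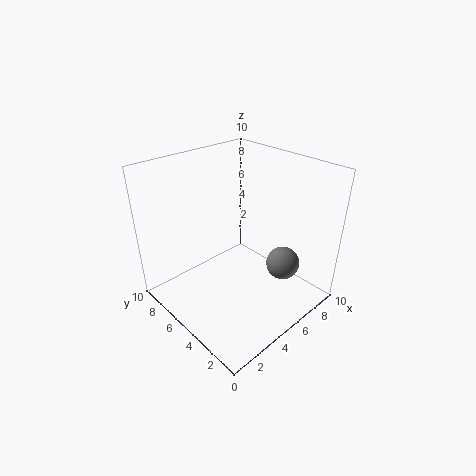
cx = 5, cy = 1, cz = 5, color = 'gray'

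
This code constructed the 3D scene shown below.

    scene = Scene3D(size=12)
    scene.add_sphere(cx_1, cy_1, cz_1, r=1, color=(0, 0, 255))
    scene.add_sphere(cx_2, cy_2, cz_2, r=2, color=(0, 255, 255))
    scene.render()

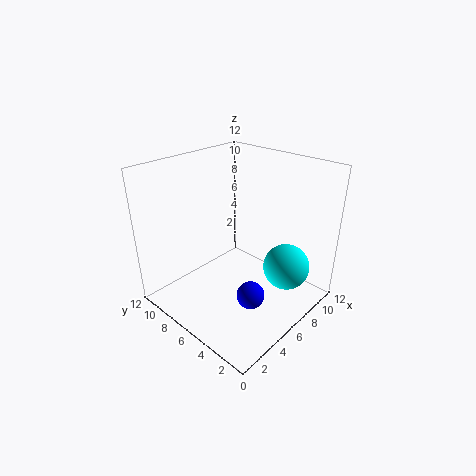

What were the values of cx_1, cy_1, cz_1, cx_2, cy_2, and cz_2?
cx_1 = 3
cy_1 = 2
cz_1 = 4
cx_2 = 9
cy_2 = 3
cz_2 = 3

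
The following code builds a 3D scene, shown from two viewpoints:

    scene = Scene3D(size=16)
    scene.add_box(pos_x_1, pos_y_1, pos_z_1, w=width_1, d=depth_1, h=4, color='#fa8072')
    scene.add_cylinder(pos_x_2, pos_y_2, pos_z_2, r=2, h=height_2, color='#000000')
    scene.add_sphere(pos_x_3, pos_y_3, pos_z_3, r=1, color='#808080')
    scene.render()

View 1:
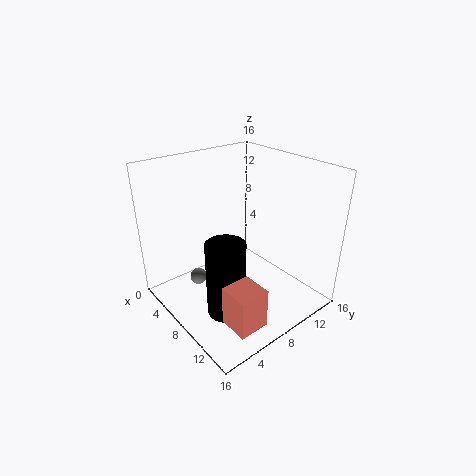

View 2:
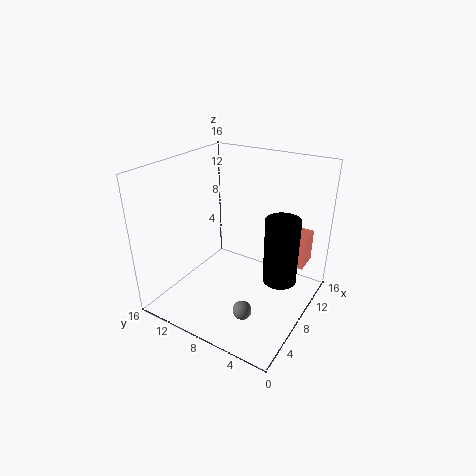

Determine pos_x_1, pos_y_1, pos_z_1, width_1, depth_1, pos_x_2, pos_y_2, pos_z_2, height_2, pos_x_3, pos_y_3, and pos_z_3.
pos_x_1 = 13, pos_y_1 = 2, pos_z_1 = 3, width_1 = 3, depth_1 = 3, pos_x_2 = 11, pos_y_2 = 4, pos_z_2 = 2, height_2 = 8, pos_x_3 = 4, pos_y_3 = 5, pos_z_3 = 2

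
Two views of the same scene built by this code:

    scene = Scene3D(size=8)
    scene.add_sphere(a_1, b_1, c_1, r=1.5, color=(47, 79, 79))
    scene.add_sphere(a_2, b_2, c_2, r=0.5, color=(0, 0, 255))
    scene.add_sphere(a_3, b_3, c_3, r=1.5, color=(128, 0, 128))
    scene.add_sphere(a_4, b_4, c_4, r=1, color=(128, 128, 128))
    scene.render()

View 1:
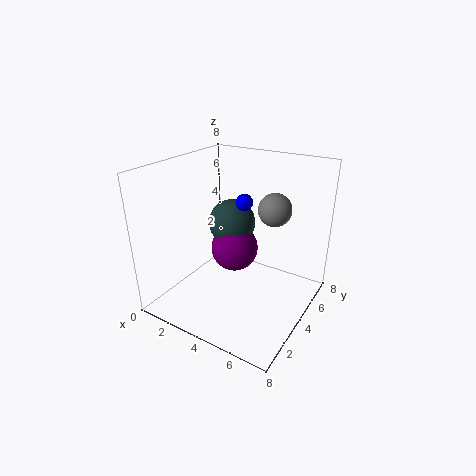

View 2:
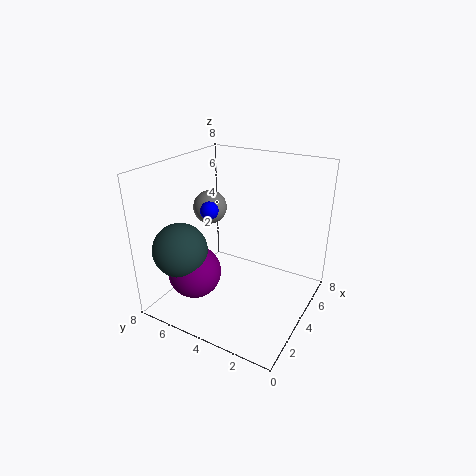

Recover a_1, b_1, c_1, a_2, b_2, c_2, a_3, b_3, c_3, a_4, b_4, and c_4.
a_1 = 2, b_1 = 6.5, c_1 = 3.5, a_2 = 3.5, b_2 = 5.5, c_2 = 5.5, a_3 = 2.5, b_3 = 6, c_3 = 2, a_4 = 5, b_4 = 6.5, c_4 = 5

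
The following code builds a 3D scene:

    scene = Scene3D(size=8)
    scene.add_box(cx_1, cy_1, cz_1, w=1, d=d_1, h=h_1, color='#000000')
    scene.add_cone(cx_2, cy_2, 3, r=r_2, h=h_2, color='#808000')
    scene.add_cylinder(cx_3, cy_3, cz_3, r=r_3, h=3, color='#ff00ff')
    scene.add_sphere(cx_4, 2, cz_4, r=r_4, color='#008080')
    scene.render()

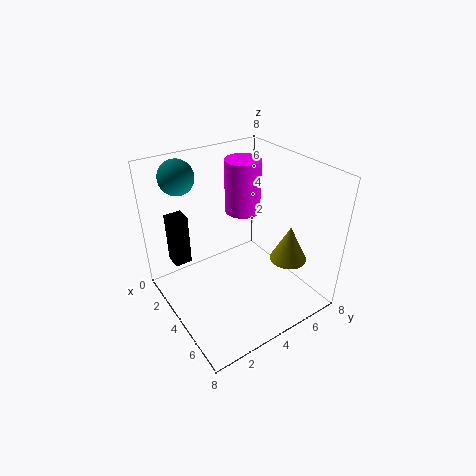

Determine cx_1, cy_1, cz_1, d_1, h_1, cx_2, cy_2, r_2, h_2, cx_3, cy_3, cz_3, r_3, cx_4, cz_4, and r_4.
cx_1 = 1, cy_1 = 1, cz_1 = 2, d_1 = 1, h_1 = 3, cx_2 = 6, cy_2 = 6, r_2 = 1, h_2 = 2, cx_3 = 3, cy_3 = 5, cz_3 = 5, r_3 = 1, cx_4 = 1, cz_4 = 7, r_4 = 1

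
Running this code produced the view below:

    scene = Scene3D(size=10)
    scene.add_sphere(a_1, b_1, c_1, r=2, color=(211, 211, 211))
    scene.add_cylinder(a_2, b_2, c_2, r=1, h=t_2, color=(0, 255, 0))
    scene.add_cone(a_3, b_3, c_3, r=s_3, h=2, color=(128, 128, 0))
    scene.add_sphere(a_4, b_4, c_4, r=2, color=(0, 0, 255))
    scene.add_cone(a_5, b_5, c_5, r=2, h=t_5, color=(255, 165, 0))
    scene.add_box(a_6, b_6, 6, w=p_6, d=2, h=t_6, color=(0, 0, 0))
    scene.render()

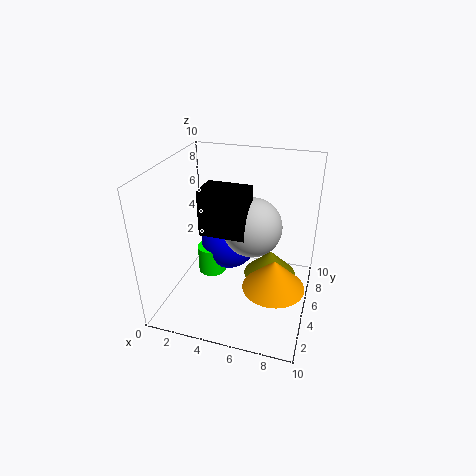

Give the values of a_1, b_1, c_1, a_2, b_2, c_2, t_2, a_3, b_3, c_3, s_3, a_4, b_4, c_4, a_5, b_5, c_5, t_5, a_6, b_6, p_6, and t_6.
a_1 = 6; b_1 = 5; c_1 = 6; a_2 = 3; b_2 = 5; c_2 = 2; t_2 = 2; a_3 = 7; b_3 = 7; c_3 = 1; s_3 = 2; a_4 = 4; b_4 = 6; c_4 = 4; a_5 = 8; b_5 = 3; c_5 = 3; t_5 = 2; a_6 = 3; b_6 = 3; p_6 = 3; t_6 = 3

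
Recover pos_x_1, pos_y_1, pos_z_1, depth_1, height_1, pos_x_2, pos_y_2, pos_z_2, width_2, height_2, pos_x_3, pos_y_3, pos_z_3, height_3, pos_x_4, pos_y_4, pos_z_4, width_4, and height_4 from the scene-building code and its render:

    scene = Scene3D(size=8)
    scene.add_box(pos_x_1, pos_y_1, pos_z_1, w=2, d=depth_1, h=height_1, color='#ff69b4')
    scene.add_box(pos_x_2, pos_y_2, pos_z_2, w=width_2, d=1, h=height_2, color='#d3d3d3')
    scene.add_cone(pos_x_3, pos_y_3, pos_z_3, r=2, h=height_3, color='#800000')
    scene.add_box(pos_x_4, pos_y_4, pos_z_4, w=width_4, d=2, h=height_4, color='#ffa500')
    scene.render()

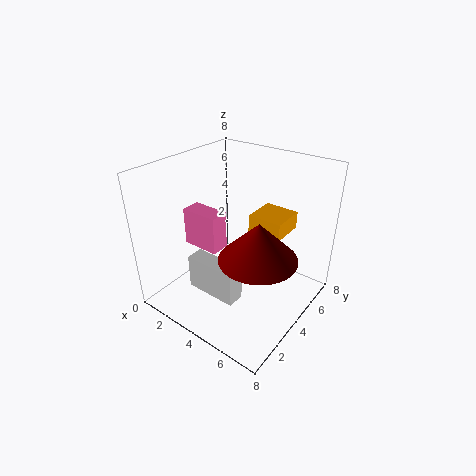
pos_x_1 = 2, pos_y_1 = 2, pos_z_1 = 4, depth_1 = 1, height_1 = 2, pos_x_2 = 2, pos_y_2 = 2, pos_z_2 = 1, width_2 = 3, height_2 = 2, pos_x_3 = 6, pos_y_3 = 3, pos_z_3 = 4, height_3 = 2, pos_x_4 = 4, pos_y_4 = 5, pos_z_4 = 4, width_4 = 2, height_4 = 1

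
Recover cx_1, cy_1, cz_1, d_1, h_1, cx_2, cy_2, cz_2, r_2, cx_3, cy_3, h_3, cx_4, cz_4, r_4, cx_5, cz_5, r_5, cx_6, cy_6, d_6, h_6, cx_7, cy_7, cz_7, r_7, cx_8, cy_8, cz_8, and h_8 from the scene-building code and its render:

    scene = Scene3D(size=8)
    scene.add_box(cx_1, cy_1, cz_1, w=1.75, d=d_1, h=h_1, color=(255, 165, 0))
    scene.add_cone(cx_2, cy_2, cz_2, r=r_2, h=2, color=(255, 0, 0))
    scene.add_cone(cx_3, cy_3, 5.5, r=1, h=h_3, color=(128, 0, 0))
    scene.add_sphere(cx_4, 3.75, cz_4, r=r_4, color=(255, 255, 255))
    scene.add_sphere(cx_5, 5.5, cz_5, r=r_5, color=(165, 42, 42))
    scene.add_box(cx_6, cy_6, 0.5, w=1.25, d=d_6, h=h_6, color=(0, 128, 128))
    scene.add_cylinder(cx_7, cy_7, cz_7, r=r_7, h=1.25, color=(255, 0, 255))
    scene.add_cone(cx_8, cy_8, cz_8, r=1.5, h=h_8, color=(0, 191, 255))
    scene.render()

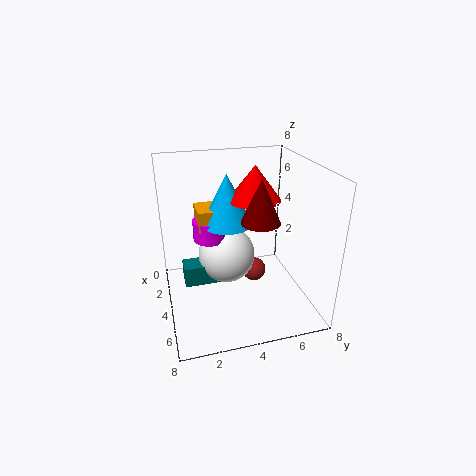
cx_1 = 1.25, cy_1 = 2, cz_1 = 4, d_1 = 1.5, h_1 = 1.25, cx_2 = 3, cy_2 = 5.25, cz_2 = 5.75, r_2 = 1.5, cx_3 = 5.5, cy_3 = 4.75, h_3 = 2.25, cx_4 = 2.25, cz_4 = 2, r_4 = 1.75, cx_5 = 2.5, cz_5 = 0.75, r_5 = 0.75, cx_6 = 1.75, cy_6 = 1, d_6 = 2.5, h_6 = 1.25, cx_7 = 2.25, cy_7 = 2.75, cz_7 = 3.25, r_7 = 1, cx_8 = 2.5, cy_8 = 3.75, cz_8 = 4.25, h_8 = 3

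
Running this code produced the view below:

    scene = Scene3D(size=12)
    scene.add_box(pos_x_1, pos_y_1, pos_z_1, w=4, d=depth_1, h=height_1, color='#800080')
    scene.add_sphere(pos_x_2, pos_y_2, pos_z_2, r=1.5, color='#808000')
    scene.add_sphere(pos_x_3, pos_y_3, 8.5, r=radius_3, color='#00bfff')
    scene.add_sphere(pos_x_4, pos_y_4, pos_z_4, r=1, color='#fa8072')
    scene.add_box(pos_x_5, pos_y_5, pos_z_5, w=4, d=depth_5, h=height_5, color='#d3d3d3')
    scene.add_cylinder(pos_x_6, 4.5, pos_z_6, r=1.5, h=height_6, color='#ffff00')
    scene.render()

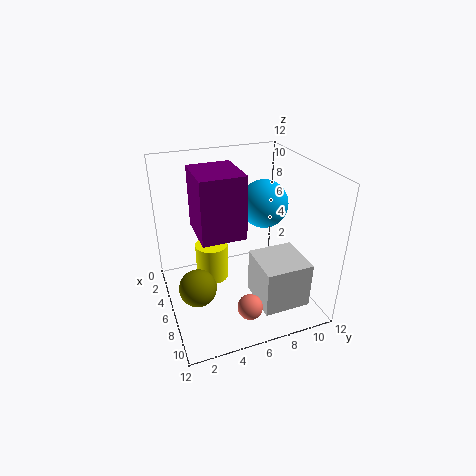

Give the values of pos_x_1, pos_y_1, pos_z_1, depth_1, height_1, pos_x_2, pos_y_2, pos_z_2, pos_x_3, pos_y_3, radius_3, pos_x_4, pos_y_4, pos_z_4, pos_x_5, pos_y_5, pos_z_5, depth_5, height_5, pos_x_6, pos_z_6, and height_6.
pos_x_1 = 4; pos_y_1 = 2.5; pos_z_1 = 7; depth_1 = 3.5; height_1 = 5; pos_x_2 = 7.5; pos_y_2 = 2; pos_z_2 = 3; pos_x_3 = 5.5; pos_y_3 = 8.5; radius_3 = 2; pos_x_4 = 10; pos_y_4 = 5.5; pos_z_4 = 2; pos_x_5 = 6; pos_y_5 = 7; pos_z_5 = 0.5; depth_5 = 4; height_5 = 4; pos_x_6 = 3; pos_z_6 = 0.5; height_6 = 3.5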